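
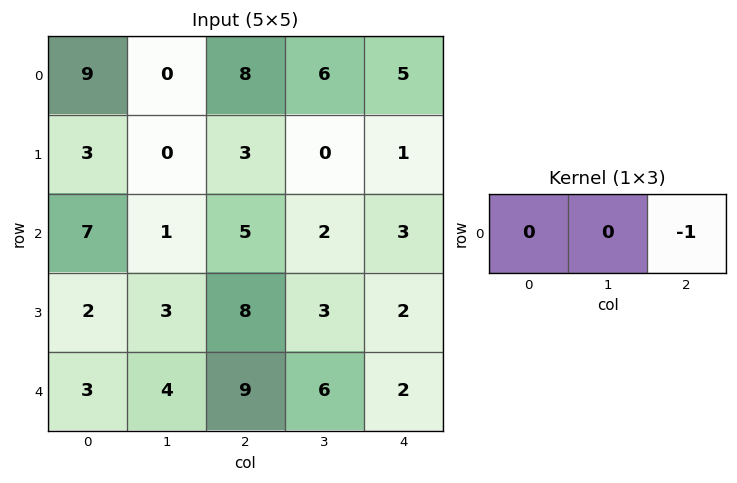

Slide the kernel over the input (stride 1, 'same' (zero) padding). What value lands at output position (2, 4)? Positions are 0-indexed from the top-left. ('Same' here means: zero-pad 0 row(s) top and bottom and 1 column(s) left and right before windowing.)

0

The receptive field on the zero-padded input at this output position is [2 3 0]. Elementwise product with the kernel and sum: 0·-1.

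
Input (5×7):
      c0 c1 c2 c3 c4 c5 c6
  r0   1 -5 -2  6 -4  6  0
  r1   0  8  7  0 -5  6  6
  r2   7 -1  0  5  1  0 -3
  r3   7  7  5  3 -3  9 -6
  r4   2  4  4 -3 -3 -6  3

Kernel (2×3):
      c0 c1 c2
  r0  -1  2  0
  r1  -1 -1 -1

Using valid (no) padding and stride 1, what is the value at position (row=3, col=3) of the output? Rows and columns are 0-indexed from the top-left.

3

The receptive field on the input at this output position is [3 -3 9 / -3 -3 -6]. Elementwise product with the kernel and sum: 3·-1 + -3·2 + -3·-1 + -3·-1 + -6·-1.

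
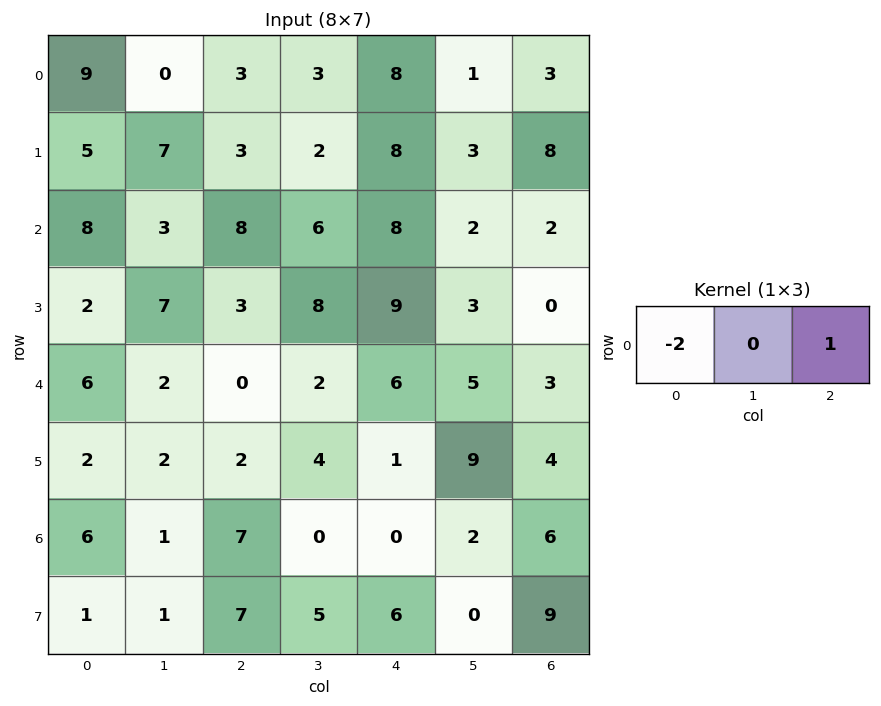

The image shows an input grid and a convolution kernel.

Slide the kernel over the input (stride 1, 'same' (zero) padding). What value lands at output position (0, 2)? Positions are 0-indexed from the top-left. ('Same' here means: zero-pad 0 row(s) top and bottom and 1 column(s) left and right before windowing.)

3

The receptive field on the zero-padded input at this output position is [0 3 3]. Elementwise product with the kernel and sum: 0·-2 + 3·1.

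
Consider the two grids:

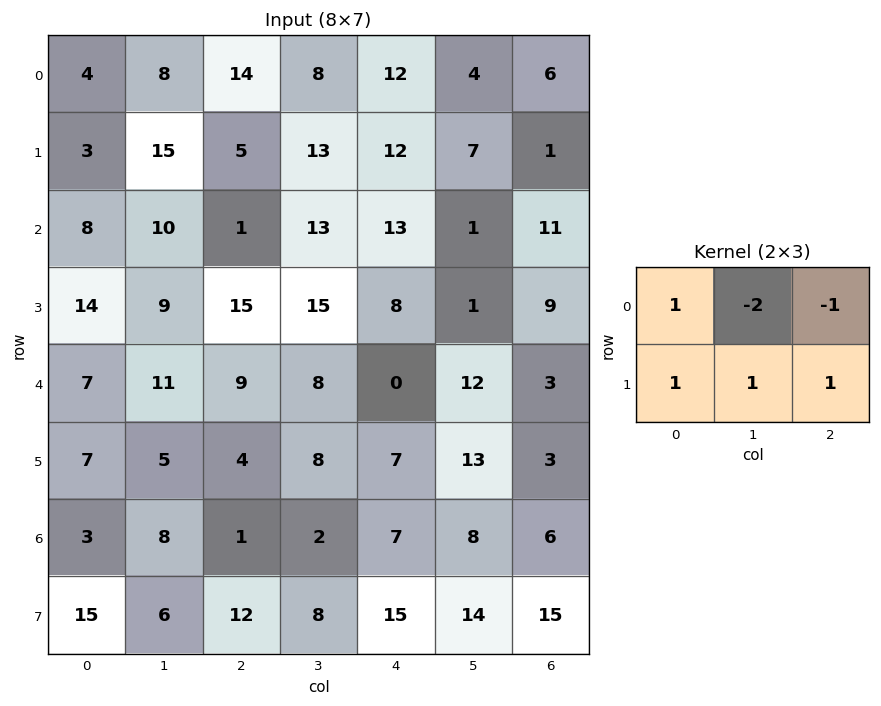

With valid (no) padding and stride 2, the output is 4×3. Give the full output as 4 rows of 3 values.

Output[0,0]: The receptive field on the input at this output position is [4 8 14 / 3 15 5]. Elementwise product with the kernel and sum: 4·1 + 8·-2 + 14·-1 + 3·1 + 15·1 + 5·1.
Output[0,1]: The receptive field on the input at this output position is [14 8 12 / 5 13 12]. Elementwise product with the kernel and sum: 14·1 + 8·-2 + 12·-1 + 5·1 + 13·1 + 12·1.

-3 16 18
25 0 18
-8 12 -4
19 25 29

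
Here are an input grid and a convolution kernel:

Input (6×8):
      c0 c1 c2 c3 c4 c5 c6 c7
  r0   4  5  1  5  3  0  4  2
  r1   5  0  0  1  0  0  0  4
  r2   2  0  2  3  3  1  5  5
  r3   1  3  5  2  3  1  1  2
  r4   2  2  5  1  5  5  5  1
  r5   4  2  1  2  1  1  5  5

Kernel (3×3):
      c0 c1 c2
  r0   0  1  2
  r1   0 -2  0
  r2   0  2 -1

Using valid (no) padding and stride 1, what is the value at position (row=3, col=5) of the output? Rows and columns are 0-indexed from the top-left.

The receptive field on the input at this output position is [1 1 2 / 5 5 1 / 1 5 5]. Elementwise product with the kernel and sum: 1·1 + 2·2 + 5·-2 + 5·2 + 5·-1.

0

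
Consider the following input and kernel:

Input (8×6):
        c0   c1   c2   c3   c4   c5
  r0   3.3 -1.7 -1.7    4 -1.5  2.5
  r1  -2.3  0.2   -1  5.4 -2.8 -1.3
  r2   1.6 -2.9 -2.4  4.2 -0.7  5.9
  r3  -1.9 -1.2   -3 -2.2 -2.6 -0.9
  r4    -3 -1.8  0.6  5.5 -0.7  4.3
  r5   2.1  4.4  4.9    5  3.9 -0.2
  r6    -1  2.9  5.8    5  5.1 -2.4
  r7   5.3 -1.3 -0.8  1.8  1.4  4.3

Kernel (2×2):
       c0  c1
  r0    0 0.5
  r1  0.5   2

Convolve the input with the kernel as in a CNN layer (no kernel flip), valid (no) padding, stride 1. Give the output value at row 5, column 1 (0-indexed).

The receptive field on the input at this output position is [4.4 4.9 / 2.9 5.8]. Elementwise product with the kernel and sum: 4.9·0.5 + 2.9·0.5 + 5.8·2.

15.5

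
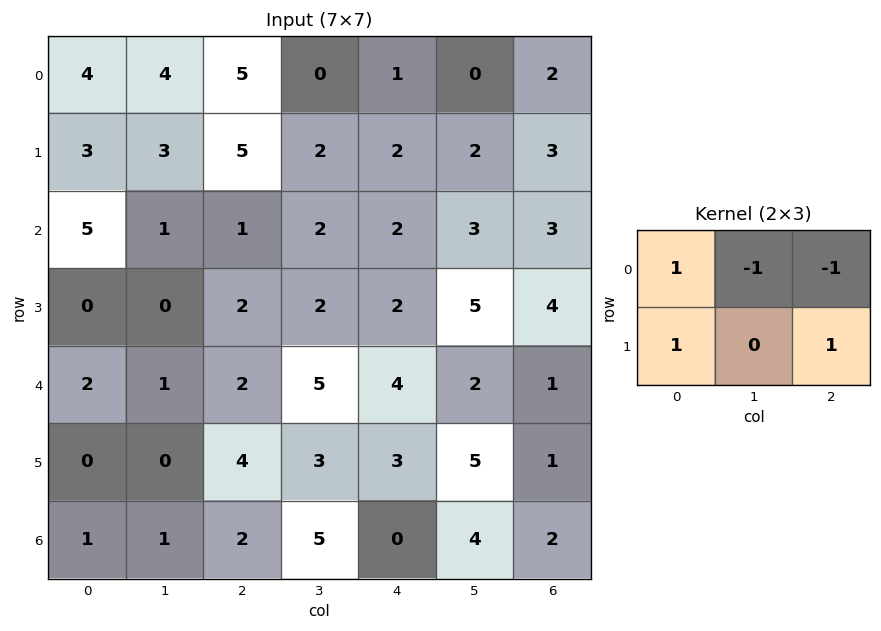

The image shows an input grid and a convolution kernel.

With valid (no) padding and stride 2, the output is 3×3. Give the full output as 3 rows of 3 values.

Output[0,0]: The receptive field on the input at this output position is [4 4 5 / 3 3 5]. Elementwise product with the kernel and sum: 4·1 + 4·-1 + 5·-1 + 3·1 + 5·1.
Output[0,1]: The receptive field on the input at this output position is [5 0 1 / 5 2 2]. Elementwise product with the kernel and sum: 5·1 + 0·-1 + 1·-1 + 5·1 + 2·1.

3 11 4
5 1 2
3 0 5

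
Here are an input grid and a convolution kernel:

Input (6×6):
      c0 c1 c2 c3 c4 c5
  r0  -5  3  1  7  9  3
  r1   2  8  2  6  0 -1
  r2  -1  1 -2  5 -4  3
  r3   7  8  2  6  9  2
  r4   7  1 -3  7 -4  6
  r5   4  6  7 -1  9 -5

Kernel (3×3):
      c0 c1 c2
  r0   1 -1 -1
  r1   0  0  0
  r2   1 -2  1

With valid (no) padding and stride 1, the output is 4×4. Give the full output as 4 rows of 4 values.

Output[0,0]: The receptive field on the input at this output position is [-5 3 1 / 2 8 2 / -1 1 -2]. Elementwise product with the kernel and sum: -5·1 + 3·-1 + 1·-1 + -1·1 + 1·-2 + -2·1.

-14 5 -31 11
-15 10 -5 -3
2 12 -24 27
-4 -9 5 -29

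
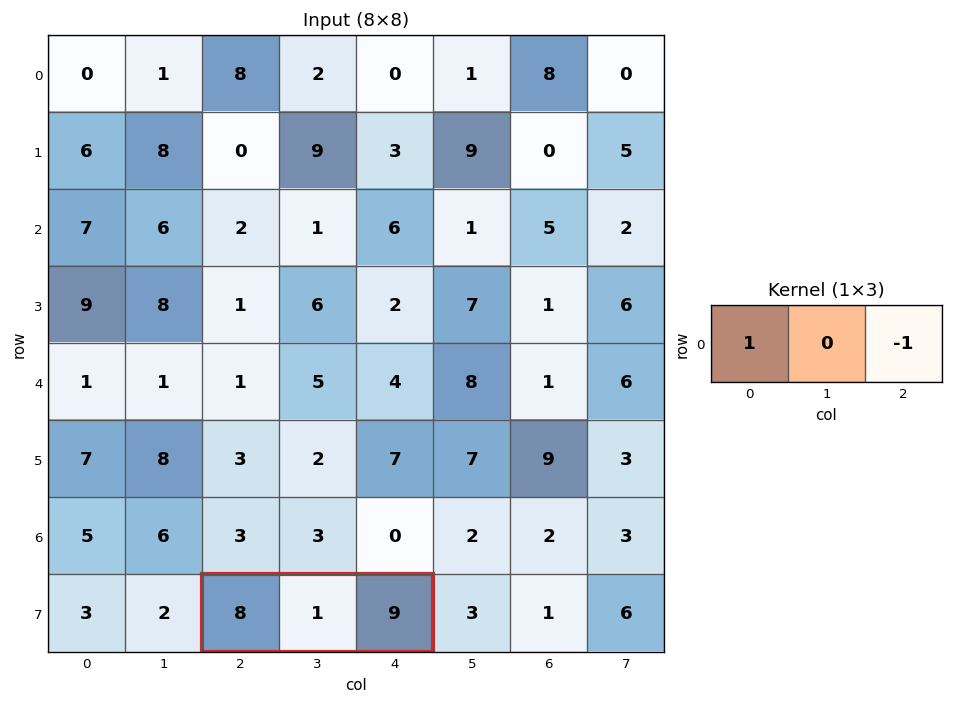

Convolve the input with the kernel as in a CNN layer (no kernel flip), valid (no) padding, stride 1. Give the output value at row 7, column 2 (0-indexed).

-1

The receptive field on the input at this output position is [8 1 9]. Elementwise product with the kernel and sum: 8·1 + 9·-1.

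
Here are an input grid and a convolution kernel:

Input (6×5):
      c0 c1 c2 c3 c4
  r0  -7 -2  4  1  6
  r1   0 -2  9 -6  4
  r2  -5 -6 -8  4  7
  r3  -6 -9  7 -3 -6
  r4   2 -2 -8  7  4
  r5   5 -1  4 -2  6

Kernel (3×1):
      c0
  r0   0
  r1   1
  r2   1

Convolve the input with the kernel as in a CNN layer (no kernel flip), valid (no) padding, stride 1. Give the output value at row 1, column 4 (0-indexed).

The receptive field on the input at this output position is [4 / 7 / -6]. Elementwise product with the kernel and sum: 7·1 + -6·1.

1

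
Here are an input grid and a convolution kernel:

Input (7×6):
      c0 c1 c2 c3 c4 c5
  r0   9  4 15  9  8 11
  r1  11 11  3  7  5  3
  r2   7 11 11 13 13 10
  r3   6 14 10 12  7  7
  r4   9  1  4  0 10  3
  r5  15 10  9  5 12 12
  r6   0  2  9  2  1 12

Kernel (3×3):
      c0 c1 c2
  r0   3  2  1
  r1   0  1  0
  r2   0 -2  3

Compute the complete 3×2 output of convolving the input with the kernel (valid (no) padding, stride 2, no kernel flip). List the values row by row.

72 91
78 114
66 26

Output[0,0]: The receptive field on the input at this output position is [9 4 15 / 11 11 3 / 7 11 11]. Elementwise product with the kernel and sum: 9·3 + 4·2 + 15·1 + 11·1 + 11·-2 + 11·3.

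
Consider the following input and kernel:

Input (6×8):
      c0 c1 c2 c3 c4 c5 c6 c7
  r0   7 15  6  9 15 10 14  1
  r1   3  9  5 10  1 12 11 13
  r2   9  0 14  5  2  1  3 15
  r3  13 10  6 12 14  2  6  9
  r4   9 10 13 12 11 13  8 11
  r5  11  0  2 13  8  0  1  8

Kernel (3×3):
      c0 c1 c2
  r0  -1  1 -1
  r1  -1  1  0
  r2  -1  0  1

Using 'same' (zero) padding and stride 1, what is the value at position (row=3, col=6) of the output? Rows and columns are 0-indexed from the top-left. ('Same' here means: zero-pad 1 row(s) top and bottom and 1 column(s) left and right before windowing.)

The receptive field on the zero-padded input at this output position is [1 3 15 / 2 6 9 / 13 8 11]. Elementwise product with the kernel and sum: 1·-1 + 3·1 + 15·-1 + 2·-1 + 6·1 + 13·-1 + 11·1.

-11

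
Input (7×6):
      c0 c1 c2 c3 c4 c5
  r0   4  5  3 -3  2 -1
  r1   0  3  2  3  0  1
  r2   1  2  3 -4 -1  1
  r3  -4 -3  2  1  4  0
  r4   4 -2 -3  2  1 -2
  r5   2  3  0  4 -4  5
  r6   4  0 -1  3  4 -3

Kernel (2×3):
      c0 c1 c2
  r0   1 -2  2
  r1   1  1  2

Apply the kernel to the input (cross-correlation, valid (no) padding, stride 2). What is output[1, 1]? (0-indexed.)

The receptive field on the input at this output position is [3 -4 -1 / 2 1 4]. Elementwise product with the kernel and sum: 3·1 + -4·-2 + -1·2 + 2·1 + 1·1 + 4·2.

20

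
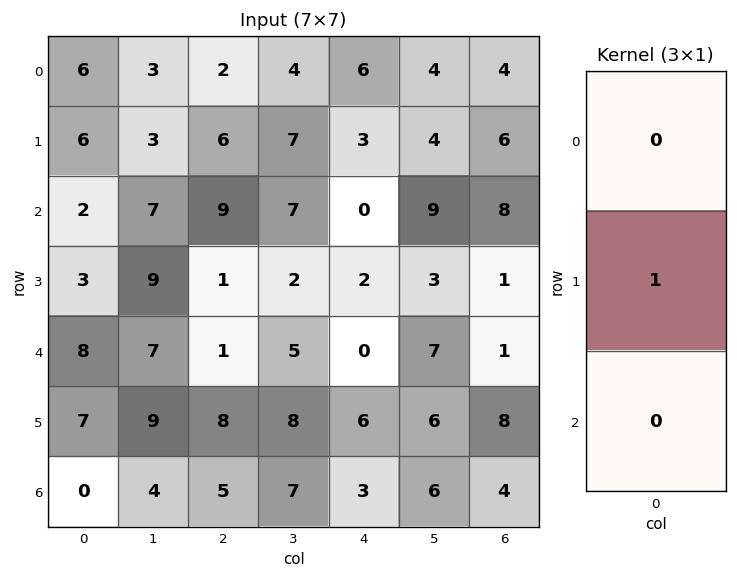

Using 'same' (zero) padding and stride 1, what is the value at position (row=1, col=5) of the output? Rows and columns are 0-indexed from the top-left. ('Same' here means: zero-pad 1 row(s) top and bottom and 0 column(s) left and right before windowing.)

The receptive field on the zero-padded input at this output position is [4 / 4 / 9]. Elementwise product with the kernel and sum: 4·1.

4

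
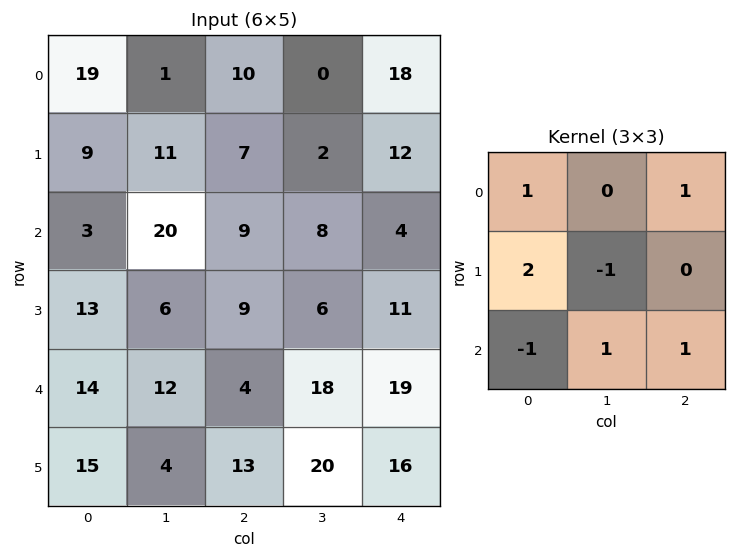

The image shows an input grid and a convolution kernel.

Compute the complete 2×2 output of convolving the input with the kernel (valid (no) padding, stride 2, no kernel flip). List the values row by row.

Output[0,0]: The receptive field on the input at this output position is [19 1 10 / 9 11 7 / 3 20 9]. Elementwise product with the kernel and sum: 19·1 + 10·1 + 9·2 + 11·-1 + 3·-1 + 20·1 + 9·1.

62 43
34 58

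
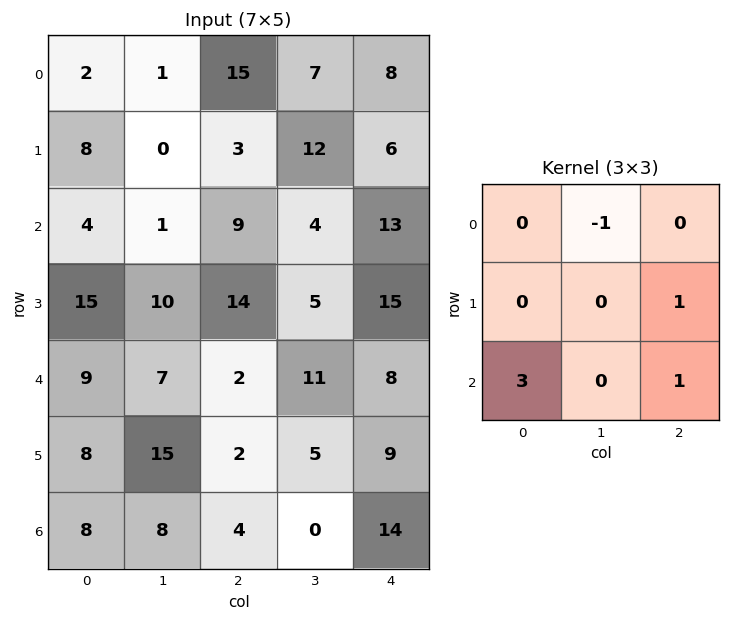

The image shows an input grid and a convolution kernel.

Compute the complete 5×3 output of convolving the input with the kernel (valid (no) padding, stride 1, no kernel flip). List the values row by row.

23 4 39
68 36 58
42 28 25
18 47 18
23 27 24

Output[0,0]: The receptive field on the input at this output position is [2 1 15 / 8 0 3 / 4 1 9]. Elementwise product with the kernel and sum: 1·-1 + 3·1 + 4·3 + 9·1.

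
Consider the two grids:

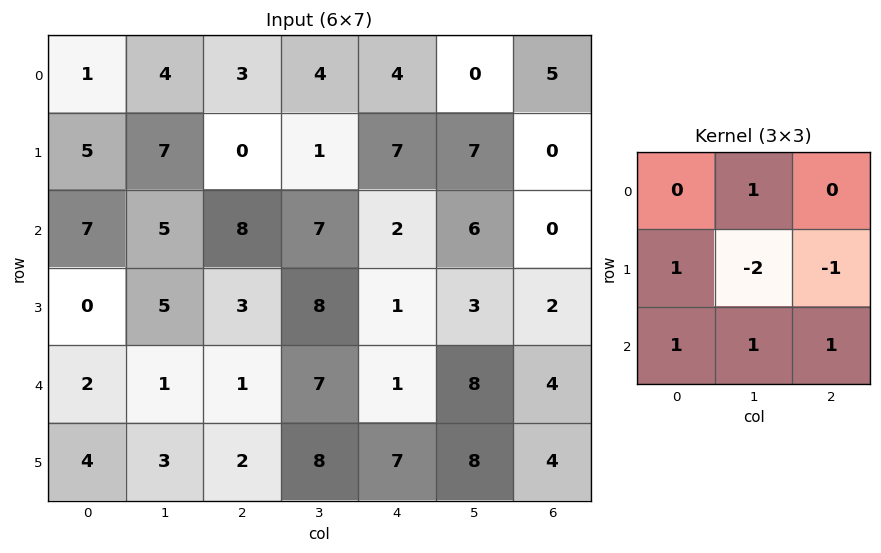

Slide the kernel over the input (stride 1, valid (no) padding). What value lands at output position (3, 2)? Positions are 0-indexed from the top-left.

The receptive field on the input at this output position is [3 8 1 / 1 7 1 / 2 8 7]. Elementwise product with the kernel and sum: 8·1 + 1·1 + 7·-2 + 1·-1 + 2·1 + 8·1 + 7·1.

11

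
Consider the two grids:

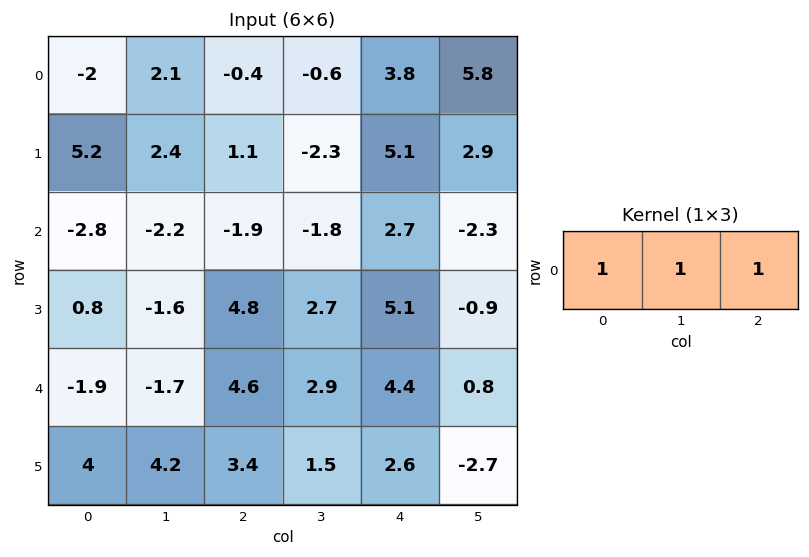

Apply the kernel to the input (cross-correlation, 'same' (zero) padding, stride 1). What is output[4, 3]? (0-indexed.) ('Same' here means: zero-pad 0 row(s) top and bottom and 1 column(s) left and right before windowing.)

11.9

The receptive field on the zero-padded input at this output position is [4.6 2.9 4.4]. Elementwise product with the kernel and sum: 4.6·1 + 2.9·1 + 4.4·1.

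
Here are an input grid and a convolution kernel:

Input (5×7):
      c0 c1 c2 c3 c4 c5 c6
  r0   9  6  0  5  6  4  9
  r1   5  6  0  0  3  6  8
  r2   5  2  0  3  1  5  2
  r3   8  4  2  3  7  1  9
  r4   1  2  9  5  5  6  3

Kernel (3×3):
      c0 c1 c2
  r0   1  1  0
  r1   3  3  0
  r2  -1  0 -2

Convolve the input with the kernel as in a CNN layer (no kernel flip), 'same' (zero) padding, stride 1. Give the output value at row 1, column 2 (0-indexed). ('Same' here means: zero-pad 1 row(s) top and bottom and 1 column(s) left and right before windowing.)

The receptive field on the zero-padded input at this output position is [6 0 5 / 6 0 0 / 2 0 3]. Elementwise product with the kernel and sum: 6·1 + 0·1 + 6·3 + 0·3 + 2·-1 + 3·-2.

16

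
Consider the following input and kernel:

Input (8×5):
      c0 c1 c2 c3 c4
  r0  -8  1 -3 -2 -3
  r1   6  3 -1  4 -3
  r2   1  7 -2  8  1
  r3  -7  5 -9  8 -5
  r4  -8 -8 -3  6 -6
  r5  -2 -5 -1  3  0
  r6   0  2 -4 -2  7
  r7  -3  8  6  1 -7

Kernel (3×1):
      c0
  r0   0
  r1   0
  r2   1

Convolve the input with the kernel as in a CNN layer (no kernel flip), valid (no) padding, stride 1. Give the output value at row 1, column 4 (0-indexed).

-5

The receptive field on the input at this output position is [-3 / 1 / -5]. Elementwise product with the kernel and sum: -5·1.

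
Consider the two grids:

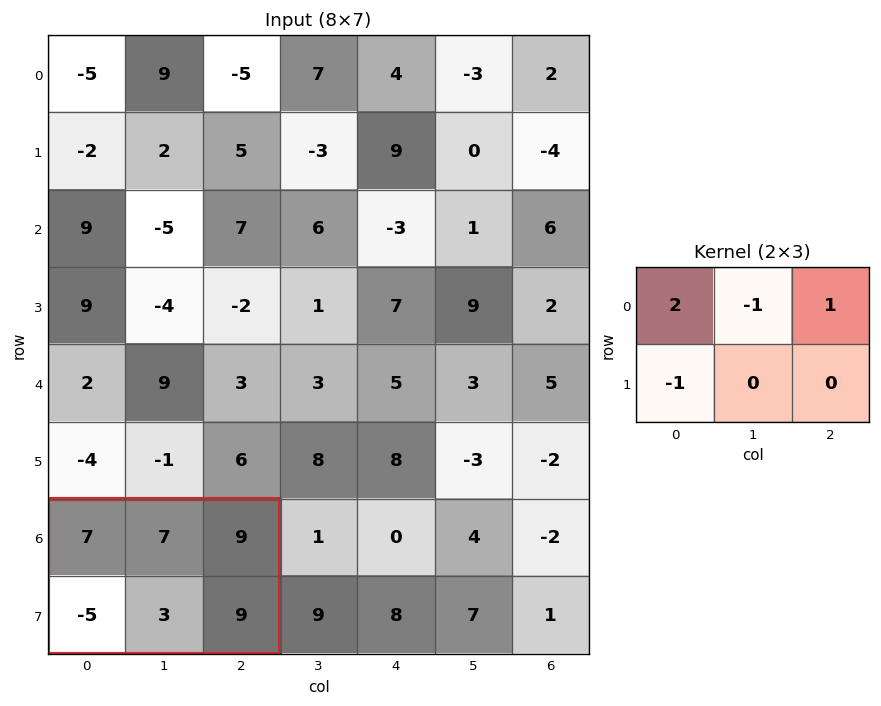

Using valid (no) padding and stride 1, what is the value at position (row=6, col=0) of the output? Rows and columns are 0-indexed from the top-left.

21

The receptive field on the input at this output position is [7 7 9 / -5 3 9]. Elementwise product with the kernel and sum: 7·2 + 7·-1 + 9·1 + -5·-1.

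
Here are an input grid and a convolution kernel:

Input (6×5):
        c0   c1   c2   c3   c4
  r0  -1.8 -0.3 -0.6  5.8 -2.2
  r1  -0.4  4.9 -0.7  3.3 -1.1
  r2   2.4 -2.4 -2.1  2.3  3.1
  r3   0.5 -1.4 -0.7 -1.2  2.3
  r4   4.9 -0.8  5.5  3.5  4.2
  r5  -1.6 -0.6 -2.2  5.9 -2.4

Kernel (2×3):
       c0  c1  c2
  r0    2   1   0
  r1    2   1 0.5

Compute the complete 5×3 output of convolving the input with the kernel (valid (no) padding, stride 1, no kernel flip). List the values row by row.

-0.15 9.55 5.95
5.45 3.35 1.55
1.65 -11 -3.35
11.35 2.15 14
4.1 3.45 14.8

Output[0,0]: The receptive field on the input at this output position is [-1.8 -0.3 -0.6 / -0.4 4.9 -0.7]. Elementwise product with the kernel and sum: -1.8·2 + -0.3·1 + -0.4·2 + 4.9·1 + -0.7·0.5.
Output[0,1]: The receptive field on the input at this output position is [-0.3 -0.6 5.8 / 4.9 -0.7 3.3]. Elementwise product with the kernel and sum: -0.3·2 + -0.6·1 + 4.9·2 + -0.7·1 + 3.3·0.5.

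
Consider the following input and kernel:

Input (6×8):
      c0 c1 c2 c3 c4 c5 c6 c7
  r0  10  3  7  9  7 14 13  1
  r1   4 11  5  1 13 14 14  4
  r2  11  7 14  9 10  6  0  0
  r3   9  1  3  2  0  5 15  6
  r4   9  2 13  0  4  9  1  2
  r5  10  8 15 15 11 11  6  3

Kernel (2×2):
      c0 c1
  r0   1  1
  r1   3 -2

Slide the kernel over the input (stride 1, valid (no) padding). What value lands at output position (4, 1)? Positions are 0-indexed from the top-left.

9

The receptive field on the input at this output position is [2 13 / 8 15]. Elementwise product with the kernel and sum: 2·1 + 13·1 + 8·3 + 15·-2.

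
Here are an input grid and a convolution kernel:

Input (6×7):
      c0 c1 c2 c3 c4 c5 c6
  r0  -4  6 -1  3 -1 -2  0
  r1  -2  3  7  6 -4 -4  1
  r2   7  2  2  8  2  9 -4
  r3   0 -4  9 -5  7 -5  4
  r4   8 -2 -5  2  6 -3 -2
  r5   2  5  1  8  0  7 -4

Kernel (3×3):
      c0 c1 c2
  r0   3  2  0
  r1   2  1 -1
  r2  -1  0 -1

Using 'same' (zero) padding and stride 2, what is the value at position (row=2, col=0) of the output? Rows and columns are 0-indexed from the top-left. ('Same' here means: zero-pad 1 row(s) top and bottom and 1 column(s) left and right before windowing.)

5

The receptive field on the zero-padded input at this output position is [0 0 -4 / 0 8 -2 / 0 2 5]. Elementwise product with the kernel and sum: 0·3 + 0·2 + 0·2 + 8·1 + -2·-1 + 0·-1 + 5·-1.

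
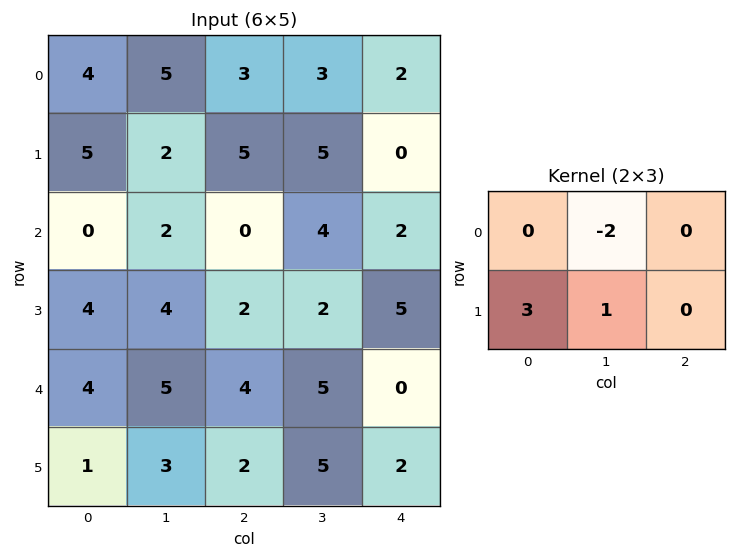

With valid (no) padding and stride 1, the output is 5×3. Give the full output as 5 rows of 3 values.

Output[0,0]: The receptive field on the input at this output position is [4 5 3 / 5 2 5]. Elementwise product with the kernel and sum: 5·-2 + 5·3 + 2·1.
Output[0,1]: The receptive field on the input at this output position is [5 3 3 / 2 5 5]. Elementwise product with the kernel and sum: 3·-2 + 2·3 + 5·1.

7 5 14
-2 -4 -6
12 14 0
9 15 13
-4 3 1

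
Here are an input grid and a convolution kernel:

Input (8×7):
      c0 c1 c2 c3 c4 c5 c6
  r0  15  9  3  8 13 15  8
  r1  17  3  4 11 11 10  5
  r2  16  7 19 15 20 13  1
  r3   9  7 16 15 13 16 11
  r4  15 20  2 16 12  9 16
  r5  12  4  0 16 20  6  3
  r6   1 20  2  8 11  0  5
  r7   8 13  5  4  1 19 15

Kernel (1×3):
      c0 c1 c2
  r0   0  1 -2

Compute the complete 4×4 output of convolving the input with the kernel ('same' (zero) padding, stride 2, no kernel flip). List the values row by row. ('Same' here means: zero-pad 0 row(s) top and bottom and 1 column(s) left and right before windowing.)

Output[0,0]: The receptive field on the zero-padded input at this output position is [0 15 9]. Elementwise product with the kernel and sum: 15·1 + 9·-2.

-3 -13 -17 8
2 -11 -6 1
-25 -30 -6 16
-39 -14 11 5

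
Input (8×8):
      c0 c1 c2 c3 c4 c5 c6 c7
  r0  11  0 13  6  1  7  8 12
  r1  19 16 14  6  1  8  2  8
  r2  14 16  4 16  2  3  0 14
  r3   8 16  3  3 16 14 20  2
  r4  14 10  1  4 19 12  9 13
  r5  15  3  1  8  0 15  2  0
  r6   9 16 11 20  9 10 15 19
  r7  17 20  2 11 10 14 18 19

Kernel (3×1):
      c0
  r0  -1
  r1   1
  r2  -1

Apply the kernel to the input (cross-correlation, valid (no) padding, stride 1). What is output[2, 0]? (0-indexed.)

The receptive field on the input at this output position is [14 / 8 / 14]. Elementwise product with the kernel and sum: 14·-1 + 8·1 + 14·-1.

-20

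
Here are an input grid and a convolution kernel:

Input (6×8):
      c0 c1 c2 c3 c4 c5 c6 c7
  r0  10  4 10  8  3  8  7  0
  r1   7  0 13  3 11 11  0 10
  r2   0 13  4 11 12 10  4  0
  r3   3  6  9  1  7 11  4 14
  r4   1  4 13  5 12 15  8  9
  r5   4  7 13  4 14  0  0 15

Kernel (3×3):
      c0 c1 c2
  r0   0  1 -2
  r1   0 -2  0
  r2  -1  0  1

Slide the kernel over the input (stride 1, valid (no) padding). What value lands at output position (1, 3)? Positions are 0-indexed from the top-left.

The receptive field on the input at this output position is [3 11 11 / 11 12 10 / 1 7 11]. Elementwise product with the kernel and sum: 11·1 + 11·-2 + 12·-2 + 1·-1 + 11·1.

-25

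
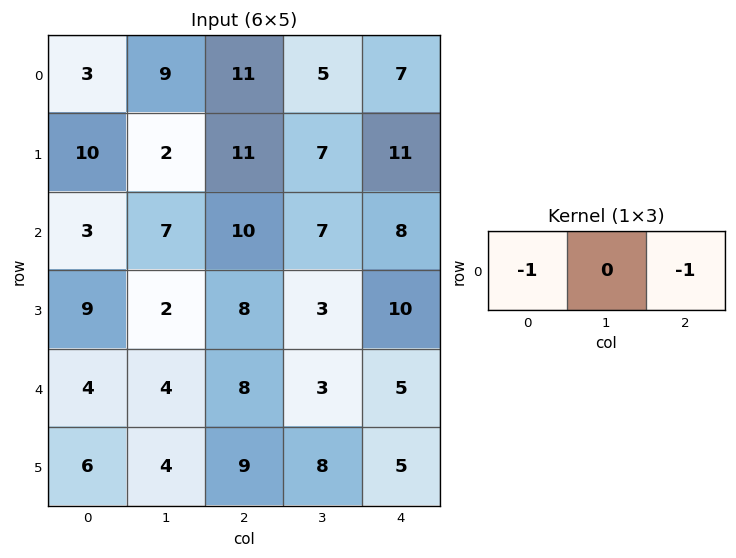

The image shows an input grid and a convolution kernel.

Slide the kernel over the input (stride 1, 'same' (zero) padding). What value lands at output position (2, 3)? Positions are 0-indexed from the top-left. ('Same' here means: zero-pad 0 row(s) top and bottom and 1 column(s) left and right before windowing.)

The receptive field on the zero-padded input at this output position is [10 7 8]. Elementwise product with the kernel and sum: 10·-1 + 8·-1.

-18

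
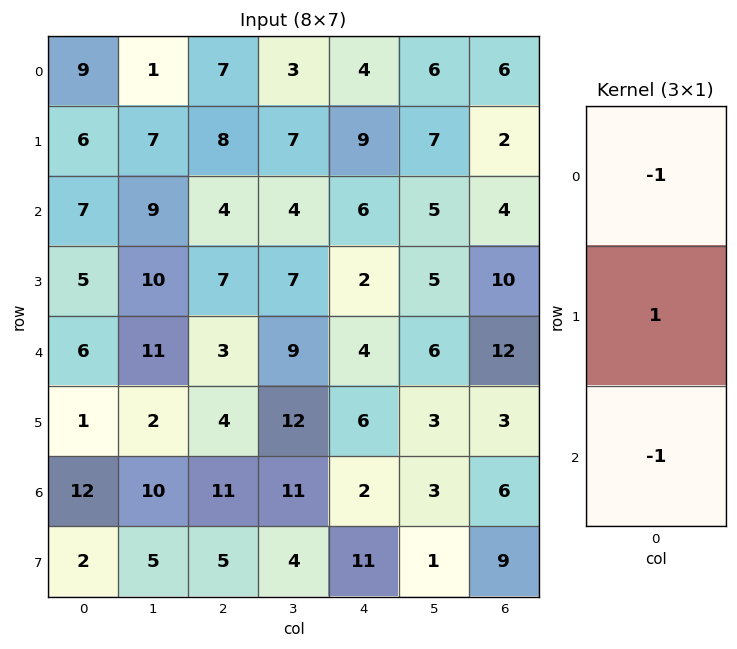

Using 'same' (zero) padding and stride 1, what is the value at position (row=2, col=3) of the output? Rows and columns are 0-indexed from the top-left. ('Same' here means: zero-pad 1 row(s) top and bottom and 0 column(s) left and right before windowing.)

-10

The receptive field on the zero-padded input at this output position is [7 / 4 / 7]. Elementwise product with the kernel and sum: 7·-1 + 4·1 + 7·-1.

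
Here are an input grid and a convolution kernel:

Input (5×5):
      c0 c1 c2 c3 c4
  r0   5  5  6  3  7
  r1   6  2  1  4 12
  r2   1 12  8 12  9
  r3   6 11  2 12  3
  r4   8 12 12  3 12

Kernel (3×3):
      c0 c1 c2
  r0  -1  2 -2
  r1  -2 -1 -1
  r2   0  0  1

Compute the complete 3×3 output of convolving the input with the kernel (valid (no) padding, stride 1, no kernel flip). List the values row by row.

Output[0,0]: The receptive field on the input at this output position is [5 5 6 / 6 2 1 / 1 12 8]. Elementwise product with the kernel and sum: 5·-1 + 5·2 + 6·-2 + 6·-2 + 2·-1 + 1·-1 + 8·1.
Output[0,1]: The receptive field on the input at this output position is [5 6 3 / 2 1 4 / 12 8 12]. Elementwise product with the kernel and sum: 5·-1 + 6·2 + 3·-2 + 2·-2 + 1·-1 + 4·-1 + 12·1.

-14 4 -23
-24 -40 -51
-6 -53 -9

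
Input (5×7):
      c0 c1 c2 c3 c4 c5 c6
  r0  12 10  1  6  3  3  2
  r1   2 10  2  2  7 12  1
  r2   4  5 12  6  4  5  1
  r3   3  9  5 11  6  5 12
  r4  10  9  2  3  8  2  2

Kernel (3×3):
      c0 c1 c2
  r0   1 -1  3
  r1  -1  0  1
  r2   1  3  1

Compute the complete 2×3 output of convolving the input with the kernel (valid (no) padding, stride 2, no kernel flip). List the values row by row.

36 43 20
76 38 24

Output[0,0]: The receptive field on the input at this output position is [12 10 1 / 2 10 2 / 4 5 12]. Elementwise product with the kernel and sum: 12·1 + 10·-1 + 1·3 + 2·-1 + 2·1 + 4·1 + 5·3 + 12·1.
Output[0,1]: The receptive field on the input at this output position is [1 6 3 / 2 2 7 / 12 6 4]. Elementwise product with the kernel and sum: 1·1 + 6·-1 + 3·3 + 2·-1 + 7·1 + 12·1 + 6·3 + 4·1.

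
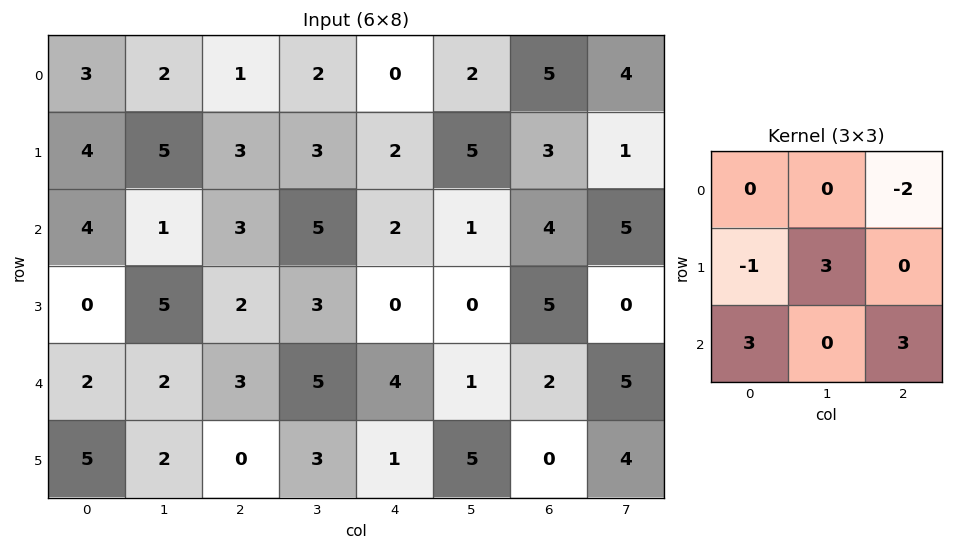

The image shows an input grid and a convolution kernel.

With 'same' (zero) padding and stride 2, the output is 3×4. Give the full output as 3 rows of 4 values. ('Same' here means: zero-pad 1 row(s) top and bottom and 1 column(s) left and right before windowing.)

24 25 22 31
17 26 0 9
2 16 31 32

Output[0,0]: The receptive field on the zero-padded input at this output position is [0 0 0 / 0 3 2 / 0 4 5]. Elementwise product with the kernel and sum: 0·-2 + 0·-1 + 3·3 + 0·3 + 5·3.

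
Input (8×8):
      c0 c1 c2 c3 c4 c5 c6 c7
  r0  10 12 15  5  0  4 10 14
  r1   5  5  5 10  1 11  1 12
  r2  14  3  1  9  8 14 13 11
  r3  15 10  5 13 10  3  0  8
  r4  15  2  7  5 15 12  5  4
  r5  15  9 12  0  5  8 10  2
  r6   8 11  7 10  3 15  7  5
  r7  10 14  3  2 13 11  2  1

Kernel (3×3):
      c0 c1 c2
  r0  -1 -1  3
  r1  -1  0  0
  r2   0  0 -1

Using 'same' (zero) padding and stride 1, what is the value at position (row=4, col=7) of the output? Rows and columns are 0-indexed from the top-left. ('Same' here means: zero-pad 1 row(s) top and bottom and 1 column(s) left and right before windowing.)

-13

The receptive field on the zero-padded input at this output position is [0 8 0 / 5 4 0 / 10 2 0]. Elementwise product with the kernel and sum: 0·-1 + 8·-1 + 0·3 + 5·-1 + 0·-1.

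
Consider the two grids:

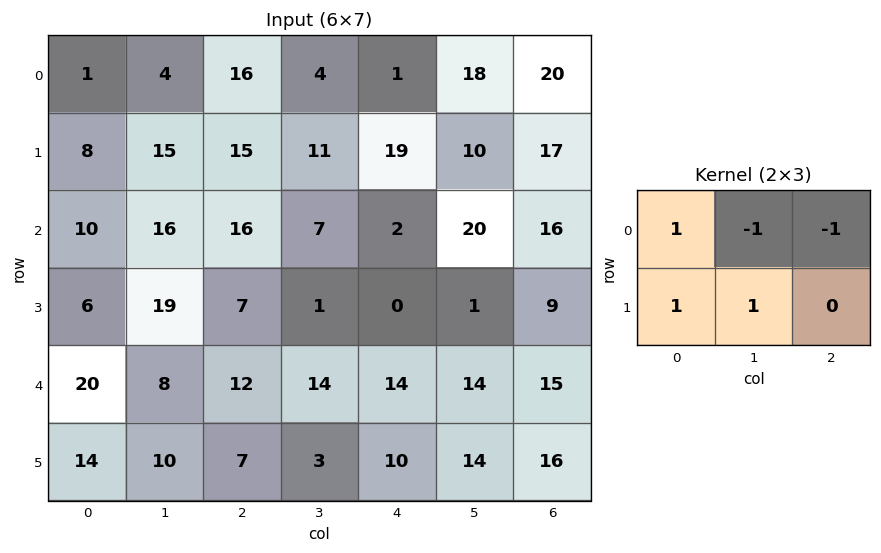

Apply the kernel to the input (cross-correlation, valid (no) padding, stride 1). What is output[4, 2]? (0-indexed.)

The receptive field on the input at this output position is [12 14 14 / 7 3 10]. Elementwise product with the kernel and sum: 12·1 + 14·-1 + 14·-1 + 7·1 + 3·1.

-6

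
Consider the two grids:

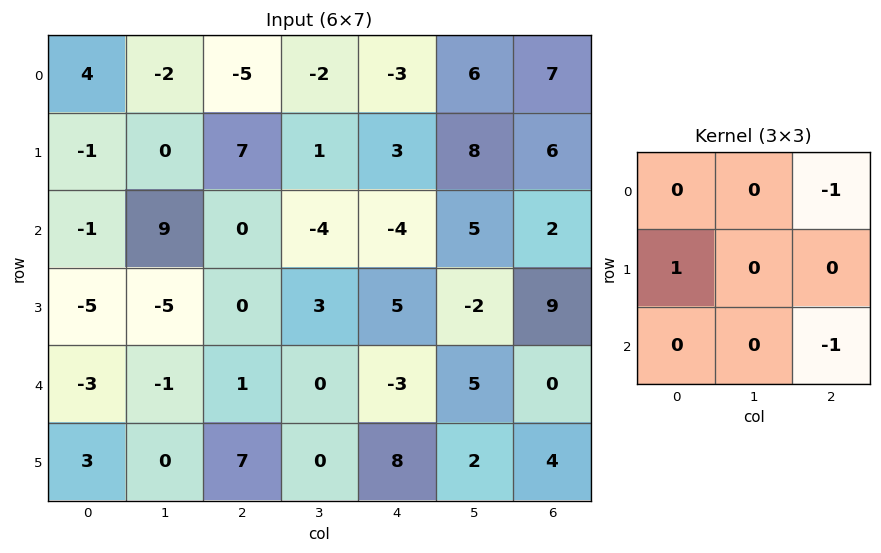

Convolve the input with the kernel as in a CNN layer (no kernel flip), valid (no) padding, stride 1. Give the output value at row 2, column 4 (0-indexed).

The receptive field on the input at this output position is [-4 5 2 / 5 -2 9 / -3 5 0]. Elementwise product with the kernel and sum: 2·-1 + 5·1 + 0·-1.

3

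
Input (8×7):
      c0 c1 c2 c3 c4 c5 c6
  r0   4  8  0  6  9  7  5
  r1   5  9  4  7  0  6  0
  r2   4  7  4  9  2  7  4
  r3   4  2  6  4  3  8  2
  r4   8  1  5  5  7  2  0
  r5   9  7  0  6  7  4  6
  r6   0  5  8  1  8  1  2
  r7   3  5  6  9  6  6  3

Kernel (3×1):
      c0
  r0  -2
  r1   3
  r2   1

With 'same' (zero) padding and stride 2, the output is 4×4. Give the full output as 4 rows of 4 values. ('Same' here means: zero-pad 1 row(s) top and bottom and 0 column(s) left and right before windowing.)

Output[0,0]: The receptive field on the zero-padded input at this output position is [0 / 4 / 5]. Elementwise product with the kernel and sum: 0·-2 + 4·3 + 5·1.

17 4 27 15
6 10 9 14
25 3 22 2
-15 30 16 -3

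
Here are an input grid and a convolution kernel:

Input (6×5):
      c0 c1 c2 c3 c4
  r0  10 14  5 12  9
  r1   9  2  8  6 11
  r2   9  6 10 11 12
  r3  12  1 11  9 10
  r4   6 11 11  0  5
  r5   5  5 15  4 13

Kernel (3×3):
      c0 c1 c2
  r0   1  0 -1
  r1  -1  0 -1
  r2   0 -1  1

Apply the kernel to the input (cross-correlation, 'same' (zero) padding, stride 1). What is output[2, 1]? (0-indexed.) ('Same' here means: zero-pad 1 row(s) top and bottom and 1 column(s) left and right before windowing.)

The receptive field on the zero-padded input at this output position is [9 2 8 / 9 6 10 / 12 1 11]. Elementwise product with the kernel and sum: 9·1 + 8·-1 + 9·-1 + 10·-1 + 1·-1 + 11·1.

-8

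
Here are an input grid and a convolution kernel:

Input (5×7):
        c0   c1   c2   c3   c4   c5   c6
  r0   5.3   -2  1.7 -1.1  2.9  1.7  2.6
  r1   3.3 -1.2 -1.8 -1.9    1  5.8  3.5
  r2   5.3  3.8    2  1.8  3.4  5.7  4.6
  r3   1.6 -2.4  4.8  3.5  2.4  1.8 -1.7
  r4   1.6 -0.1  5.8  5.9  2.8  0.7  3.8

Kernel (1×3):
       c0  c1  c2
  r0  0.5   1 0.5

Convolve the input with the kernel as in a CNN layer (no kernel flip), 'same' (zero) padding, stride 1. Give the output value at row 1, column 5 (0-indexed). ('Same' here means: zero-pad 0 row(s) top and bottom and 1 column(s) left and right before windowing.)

8.05

The receptive field on the zero-padded input at this output position is [1 5.8 3.5]. Elementwise product with the kernel and sum: 1·0.5 + 5.8·1 + 3.5·0.5.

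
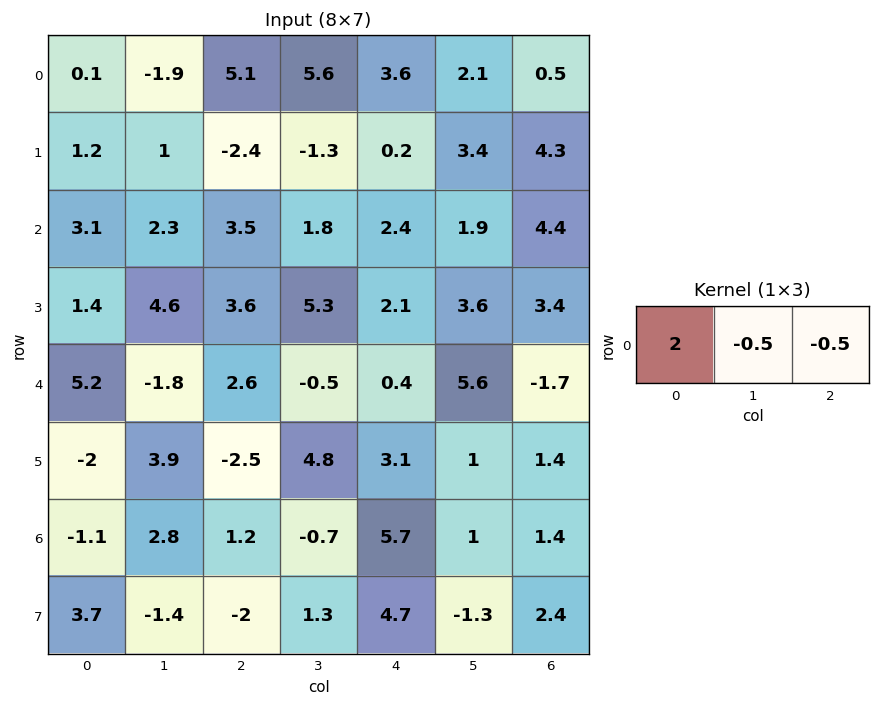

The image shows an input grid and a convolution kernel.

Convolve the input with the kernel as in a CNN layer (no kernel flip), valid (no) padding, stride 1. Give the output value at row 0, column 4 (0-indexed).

5.9

The receptive field on the input at this output position is [3.6 2.1 0.5]. Elementwise product with the kernel and sum: 3.6·2 + 2.1·-0.5 + 0.5·-0.5.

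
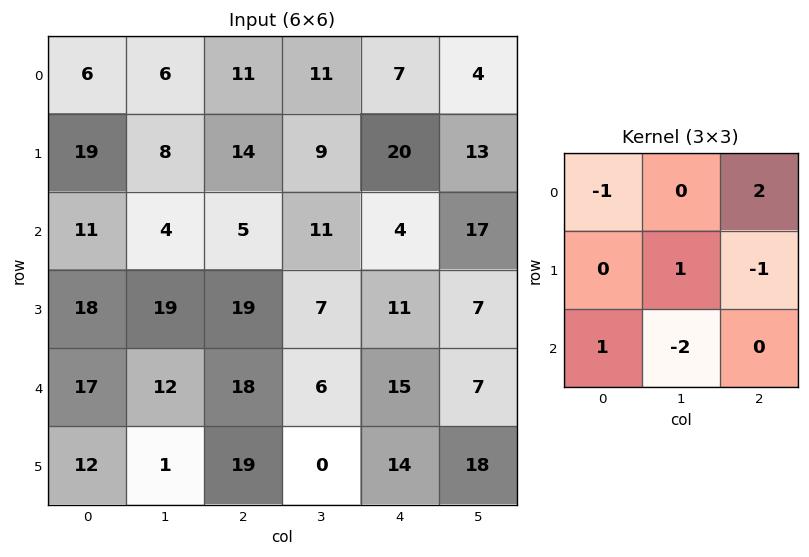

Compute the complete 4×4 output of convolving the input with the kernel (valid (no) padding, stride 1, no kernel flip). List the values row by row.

13 15 -25 7
-12 -15 38 -11
-8 6 5 3
24 -30 13 -13

Output[0,0]: The receptive field on the input at this output position is [6 6 11 / 19 8 14 / 11 4 5]. Elementwise product with the kernel and sum: 6·-1 + 11·2 + 8·1 + 14·-1 + 11·1 + 4·-2.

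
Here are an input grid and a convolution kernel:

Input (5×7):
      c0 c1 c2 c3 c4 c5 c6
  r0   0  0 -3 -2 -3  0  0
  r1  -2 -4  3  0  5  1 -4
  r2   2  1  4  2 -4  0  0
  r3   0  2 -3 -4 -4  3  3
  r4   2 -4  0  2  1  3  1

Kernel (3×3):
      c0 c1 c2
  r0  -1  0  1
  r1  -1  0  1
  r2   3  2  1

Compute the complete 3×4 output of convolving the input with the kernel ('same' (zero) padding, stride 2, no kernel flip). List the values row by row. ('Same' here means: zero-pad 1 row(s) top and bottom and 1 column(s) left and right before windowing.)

Output[0,0]: The receptive field on the zero-padded input at this output position is [0 0 0 / 0 0 0 / 0 -2 -4]. Elementwise product with the kernel and sum: 0·-1 + 0·1 + 0·-1 + 0·1 + 0·3 + -2·2 + -4·1.
Output[0,1]: The receptive field on the zero-padded input at this output position is [0 0 0 / 0 -3 -2 / -4 3 0]. Elementwise product with the kernel and sum: 0·-1 + 0·1 + 0·-1 + -2·1 + -4·3 + 3·2 + 0·1.

-8 -8 13 -5
-1 1 -18 14
-2 0 8 -6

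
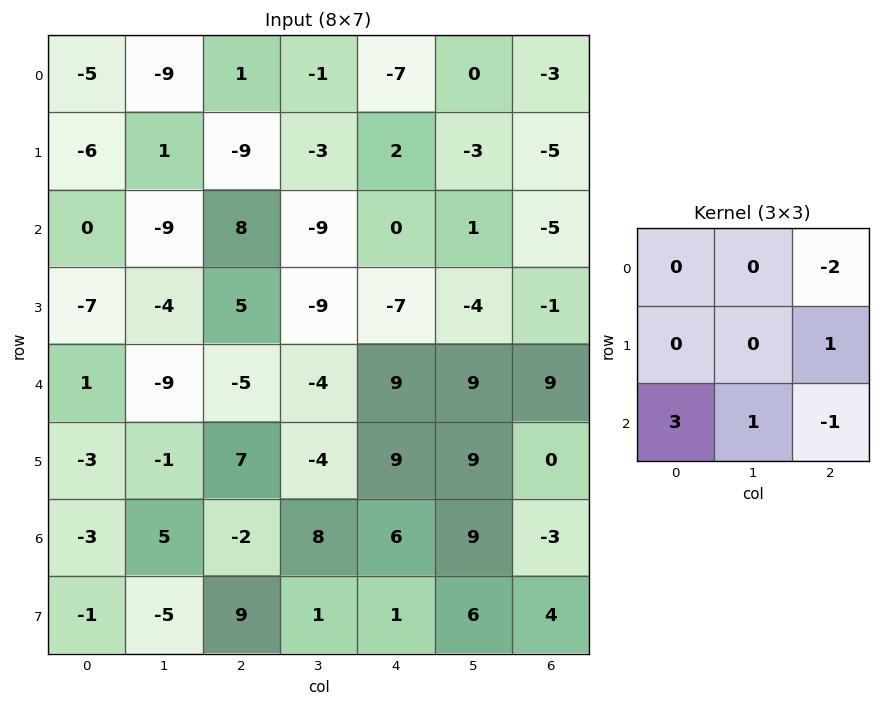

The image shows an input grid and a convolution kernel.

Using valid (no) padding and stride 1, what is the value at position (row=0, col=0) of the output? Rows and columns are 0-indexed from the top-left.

-28

The receptive field on the input at this output position is [-5 -9 1 / -6 1 -9 / 0 -9 8]. Elementwise product with the kernel and sum: 1·-2 + -9·1 + 0·3 + -9·1 + 8·-1.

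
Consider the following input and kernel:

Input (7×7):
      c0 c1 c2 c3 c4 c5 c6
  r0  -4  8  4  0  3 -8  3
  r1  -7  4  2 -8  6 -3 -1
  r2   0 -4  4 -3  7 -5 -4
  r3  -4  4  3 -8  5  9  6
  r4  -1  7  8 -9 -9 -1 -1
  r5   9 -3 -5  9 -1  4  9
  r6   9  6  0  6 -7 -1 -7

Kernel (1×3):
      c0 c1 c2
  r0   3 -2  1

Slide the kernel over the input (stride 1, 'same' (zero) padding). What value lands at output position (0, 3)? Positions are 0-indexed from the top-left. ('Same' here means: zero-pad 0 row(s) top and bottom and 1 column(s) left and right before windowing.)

15

The receptive field on the zero-padded input at this output position is [4 0 3]. Elementwise product with the kernel and sum: 4·3 + 0·-2 + 3·1.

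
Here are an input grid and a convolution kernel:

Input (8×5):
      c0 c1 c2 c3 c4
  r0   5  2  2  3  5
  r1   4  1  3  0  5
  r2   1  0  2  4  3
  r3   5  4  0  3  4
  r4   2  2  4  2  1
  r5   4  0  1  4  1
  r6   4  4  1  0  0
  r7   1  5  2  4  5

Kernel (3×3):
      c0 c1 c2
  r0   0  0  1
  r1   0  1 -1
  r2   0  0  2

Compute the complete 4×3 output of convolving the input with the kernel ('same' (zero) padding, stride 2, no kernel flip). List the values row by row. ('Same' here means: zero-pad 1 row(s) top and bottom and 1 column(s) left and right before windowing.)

Output[0,0]: The receptive field on the zero-padded input at this output position is [0 0 0 / 0 5 2 / 0 4 1]. Elementwise product with the kernel and sum: 0·1 + 5·1 + 2·-1 + 1·2.
Output[0,1]: The receptive field on the zero-padded input at this output position is [0 0 0 / 2 2 3 / 1 3 0]. Elementwise product with the kernel and sum: 0·1 + 2·1 + 3·-1 + 0·2.

5 -1 5
10 4 3
4 13 1
10 13 0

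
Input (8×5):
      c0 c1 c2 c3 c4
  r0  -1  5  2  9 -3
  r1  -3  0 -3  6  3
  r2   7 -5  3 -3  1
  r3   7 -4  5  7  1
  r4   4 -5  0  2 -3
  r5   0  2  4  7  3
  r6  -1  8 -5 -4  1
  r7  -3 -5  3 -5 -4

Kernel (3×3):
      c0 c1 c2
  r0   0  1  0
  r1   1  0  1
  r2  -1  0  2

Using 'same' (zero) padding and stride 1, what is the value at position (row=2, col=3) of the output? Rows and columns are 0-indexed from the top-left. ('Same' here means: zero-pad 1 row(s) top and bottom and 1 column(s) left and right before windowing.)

7

The receptive field on the zero-padded input at this output position is [-3 6 3 / 3 -3 1 / 5 7 1]. Elementwise product with the kernel and sum: 6·1 + 3·1 + 1·1 + 5·-1 + 1·2.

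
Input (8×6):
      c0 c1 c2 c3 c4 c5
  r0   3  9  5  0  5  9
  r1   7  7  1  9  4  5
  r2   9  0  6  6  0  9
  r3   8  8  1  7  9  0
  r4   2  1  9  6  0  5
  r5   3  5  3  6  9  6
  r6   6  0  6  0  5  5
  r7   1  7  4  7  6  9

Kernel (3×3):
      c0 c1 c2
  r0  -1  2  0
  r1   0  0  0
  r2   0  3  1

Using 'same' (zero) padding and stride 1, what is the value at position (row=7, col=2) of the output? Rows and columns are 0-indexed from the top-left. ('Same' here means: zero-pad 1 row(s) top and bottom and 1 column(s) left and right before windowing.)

The receptive field on the zero-padded input at this output position is [0 6 0 / 7 4 7 / 0 0 0]. Elementwise product with the kernel and sum: 0·-1 + 6·2 + 0·3 + 0·1.

12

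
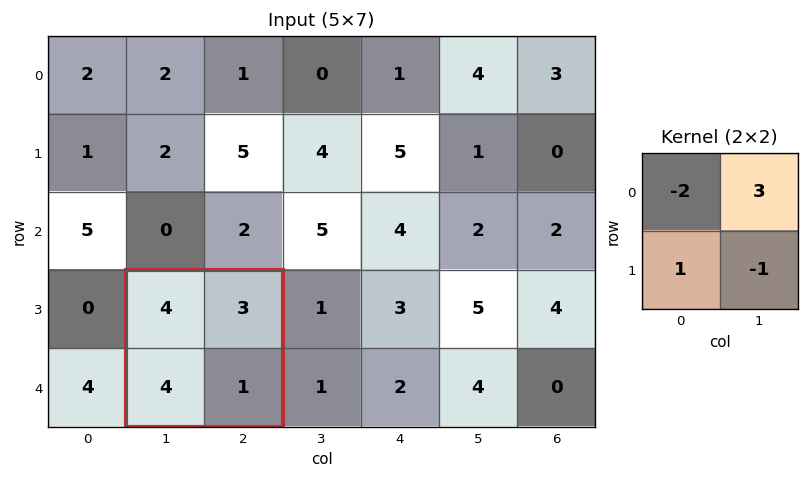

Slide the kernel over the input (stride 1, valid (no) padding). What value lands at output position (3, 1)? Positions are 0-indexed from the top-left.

4

The receptive field on the input at this output position is [4 3 / 4 1]. Elementwise product with the kernel and sum: 4·-2 + 3·3 + 4·1 + 1·-1.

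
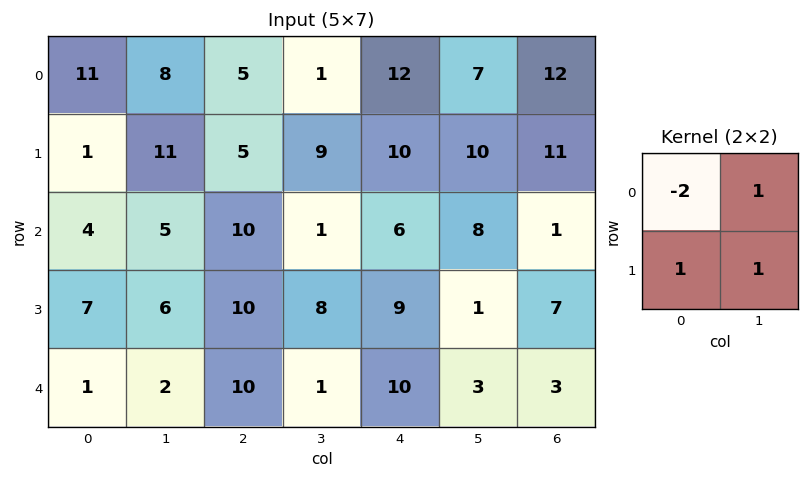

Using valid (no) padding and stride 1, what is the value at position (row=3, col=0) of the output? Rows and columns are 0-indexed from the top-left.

The receptive field on the input at this output position is [7 6 / 1 2]. Elementwise product with the kernel and sum: 7·-2 + 6·1 + 1·1 + 2·1.

-5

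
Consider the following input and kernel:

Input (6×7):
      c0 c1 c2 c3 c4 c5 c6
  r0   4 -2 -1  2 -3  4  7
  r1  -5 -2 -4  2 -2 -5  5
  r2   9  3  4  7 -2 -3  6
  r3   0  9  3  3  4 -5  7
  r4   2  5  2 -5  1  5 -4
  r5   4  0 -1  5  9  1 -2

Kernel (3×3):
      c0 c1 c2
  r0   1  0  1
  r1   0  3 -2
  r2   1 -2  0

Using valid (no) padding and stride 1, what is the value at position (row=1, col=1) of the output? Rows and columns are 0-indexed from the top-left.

1

The receptive field on the input at this output position is [-2 -4 2 / 3 4 7 / 9 3 3]. Elementwise product with the kernel and sum: -2·1 + 2·1 + 4·3 + 7·-2 + 9·1 + 3·-2.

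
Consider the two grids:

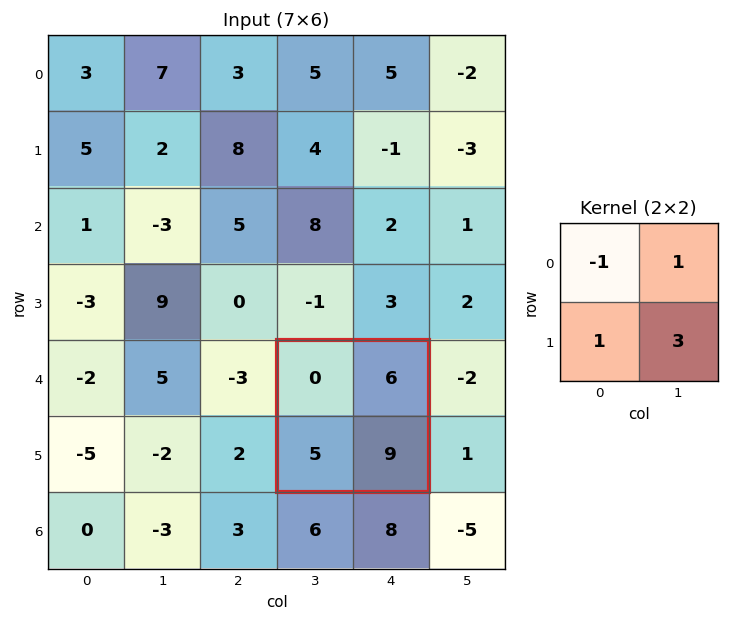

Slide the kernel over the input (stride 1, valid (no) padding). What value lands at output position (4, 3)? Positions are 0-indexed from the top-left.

38

The receptive field on the input at this output position is [0 6 / 5 9]. Elementwise product with the kernel and sum: 0·-1 + 6·1 + 5·1 + 9·3.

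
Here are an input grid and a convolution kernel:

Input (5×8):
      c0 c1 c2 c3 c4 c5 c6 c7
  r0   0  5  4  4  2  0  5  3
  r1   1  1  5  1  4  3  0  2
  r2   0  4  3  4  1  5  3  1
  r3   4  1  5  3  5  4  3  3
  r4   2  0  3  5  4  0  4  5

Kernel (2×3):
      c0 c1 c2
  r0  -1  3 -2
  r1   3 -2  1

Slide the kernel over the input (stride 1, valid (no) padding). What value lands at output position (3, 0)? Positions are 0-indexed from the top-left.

The receptive field on the input at this output position is [4 1 5 / 2 0 3]. Elementwise product with the kernel and sum: 4·-1 + 1·3 + 5·-2 + 2·3 + 0·-2 + 3·1.

-2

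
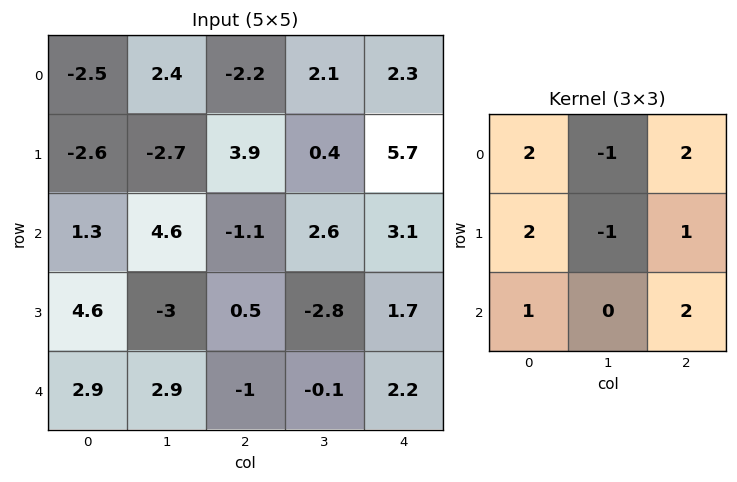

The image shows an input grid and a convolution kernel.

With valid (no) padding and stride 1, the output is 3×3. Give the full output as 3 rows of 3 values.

-11.3 12.1 16.3
7.8 -4.2 21
9.4 8.9 10.3

Output[0,0]: The receptive field on the input at this output position is [-2.5 2.4 -2.2 / -2.6 -2.7 3.9 / 1.3 4.6 -1.1]. Elementwise product with the kernel and sum: -2.5·2 + 2.4·-1 + -2.2·2 + -2.6·2 + -2.7·-1 + 3.9·1 + 1.3·1 + -1.1·2.
Output[0,1]: The receptive field on the input at this output position is [2.4 -2.2 2.1 / -2.7 3.9 0.4 / 4.6 -1.1 2.6]. Elementwise product with the kernel and sum: 2.4·2 + -2.2·-1 + 2.1·2 + -2.7·2 + 3.9·-1 + 0.4·1 + 4.6·1 + 2.6·2.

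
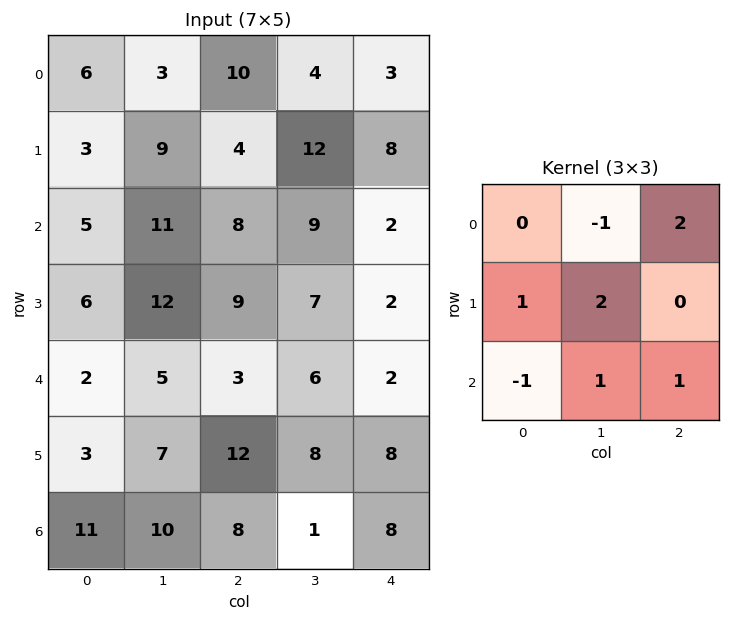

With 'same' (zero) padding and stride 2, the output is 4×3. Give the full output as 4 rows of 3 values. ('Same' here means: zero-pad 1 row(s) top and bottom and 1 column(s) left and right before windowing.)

24 30 6
43 51 0
32 29 8
33 30 9

Output[0,0]: The receptive field on the zero-padded input at this output position is [0 0 0 / 0 6 3 / 0 3 9]. Elementwise product with the kernel and sum: 0·-1 + 0·2 + 0·1 + 6·2 + 0·-1 + 3·1 + 9·1.
Output[0,1]: The receptive field on the zero-padded input at this output position is [0 0 0 / 3 10 4 / 9 4 12]. Elementwise product with the kernel and sum: 0·-1 + 0·2 + 3·1 + 10·2 + 9·-1 + 4·1 + 12·1.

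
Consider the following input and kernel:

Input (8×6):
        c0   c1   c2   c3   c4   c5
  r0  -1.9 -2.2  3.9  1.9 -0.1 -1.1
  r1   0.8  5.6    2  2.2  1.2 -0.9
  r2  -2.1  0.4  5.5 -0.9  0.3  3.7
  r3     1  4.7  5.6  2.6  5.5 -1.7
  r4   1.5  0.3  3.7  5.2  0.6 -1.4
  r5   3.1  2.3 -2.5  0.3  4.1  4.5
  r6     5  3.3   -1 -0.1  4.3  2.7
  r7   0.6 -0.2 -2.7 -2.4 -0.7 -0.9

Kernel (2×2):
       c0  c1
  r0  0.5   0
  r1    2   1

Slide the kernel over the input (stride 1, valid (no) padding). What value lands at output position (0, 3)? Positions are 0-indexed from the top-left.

6.55

The receptive field on the input at this output position is [1.9 -0.1 / 2.2 1.2]. Elementwise product with the kernel and sum: 1.9·0.5 + 2.2·2 + 1.2·1.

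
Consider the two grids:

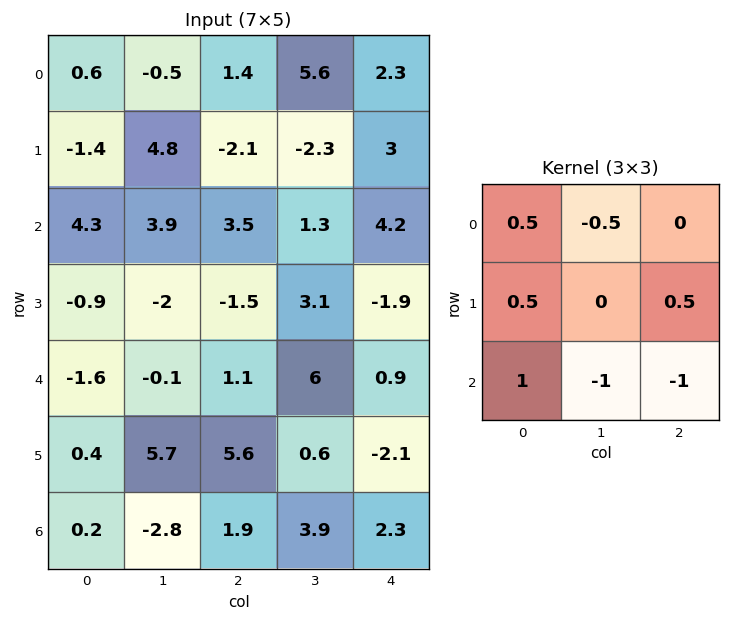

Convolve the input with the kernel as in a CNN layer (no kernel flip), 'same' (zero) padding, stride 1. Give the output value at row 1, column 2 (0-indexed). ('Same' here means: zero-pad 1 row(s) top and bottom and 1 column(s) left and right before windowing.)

-0.6

The receptive field on the zero-padded input at this output position is [-0.5 1.4 5.6 / 4.8 -2.1 -2.3 / 3.9 3.5 1.3]. Elementwise product with the kernel and sum: -0.5·0.5 + 1.4·-0.5 + 4.8·0.5 + -2.3·0.5 + 3.9·1 + 3.5·-1 + 1.3·-1.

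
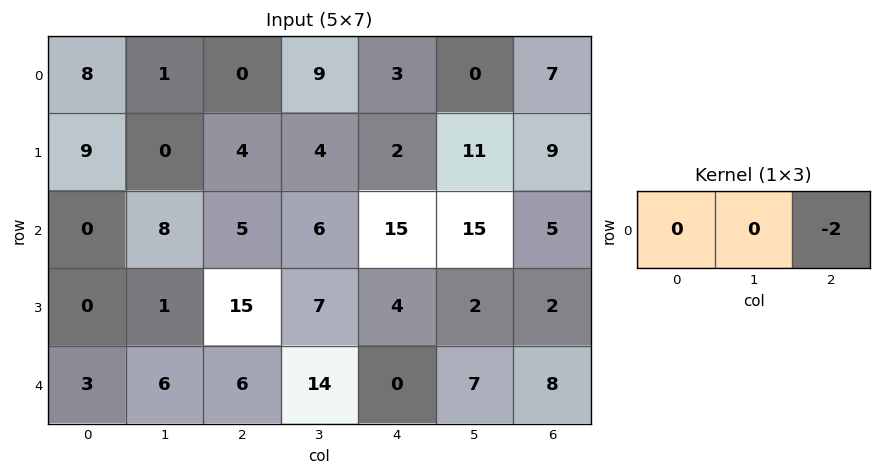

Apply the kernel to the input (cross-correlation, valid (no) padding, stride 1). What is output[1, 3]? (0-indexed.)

The receptive field on the input at this output position is [4 2 11]. Elementwise product with the kernel and sum: 11·-2.

-22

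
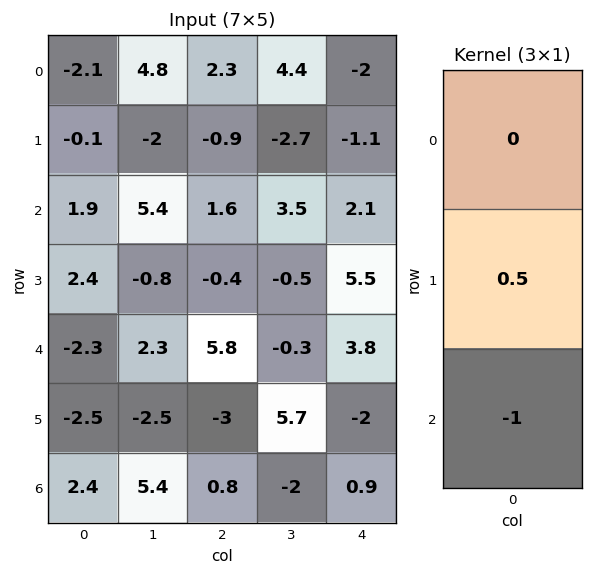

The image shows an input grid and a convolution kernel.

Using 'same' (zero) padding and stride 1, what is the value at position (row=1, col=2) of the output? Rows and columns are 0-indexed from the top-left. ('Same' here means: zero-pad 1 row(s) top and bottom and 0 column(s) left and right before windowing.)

-2.05

The receptive field on the zero-padded input at this output position is [2.3 / -0.9 / 1.6]. Elementwise product with the kernel and sum: -0.9·0.5 + 1.6·-1.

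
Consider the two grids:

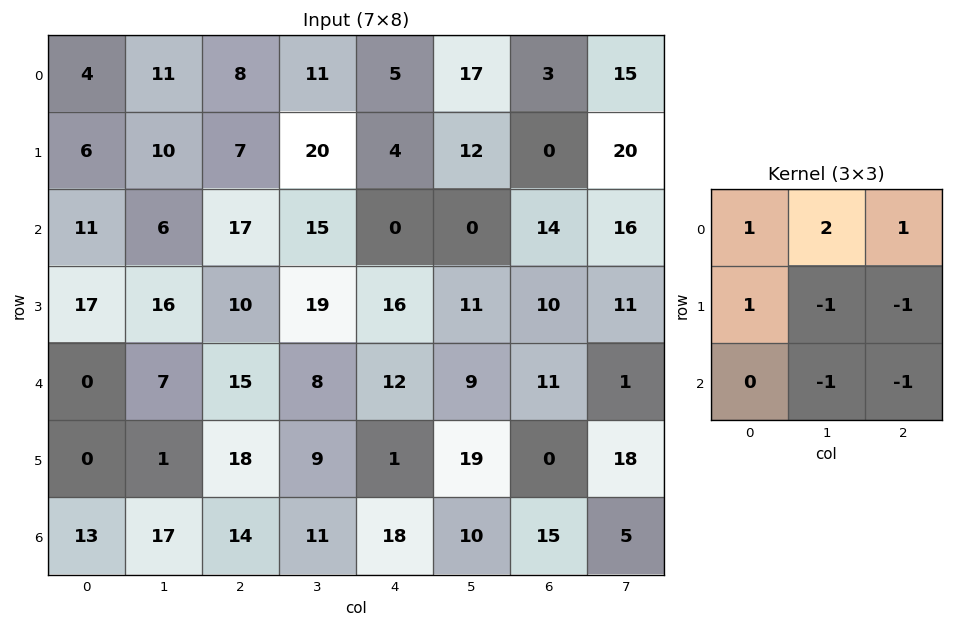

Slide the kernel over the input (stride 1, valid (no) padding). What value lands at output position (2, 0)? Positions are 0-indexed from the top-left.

9

The receptive field on the input at this output position is [11 6 17 / 17 16 10 / 0 7 15]. Elementwise product with the kernel and sum: 11·1 + 6·2 + 17·1 + 17·1 + 16·-1 + 10·-1 + 7·-1 + 15·-1.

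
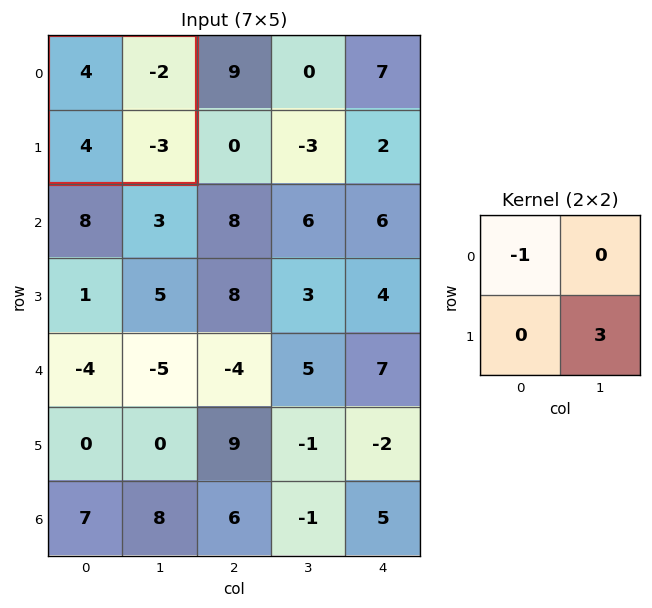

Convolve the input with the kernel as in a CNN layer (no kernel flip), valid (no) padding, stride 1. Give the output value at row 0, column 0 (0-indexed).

The receptive field on the input at this output position is [4 -2 / 4 -3]. Elementwise product with the kernel and sum: 4·-1 + -3·3.

-13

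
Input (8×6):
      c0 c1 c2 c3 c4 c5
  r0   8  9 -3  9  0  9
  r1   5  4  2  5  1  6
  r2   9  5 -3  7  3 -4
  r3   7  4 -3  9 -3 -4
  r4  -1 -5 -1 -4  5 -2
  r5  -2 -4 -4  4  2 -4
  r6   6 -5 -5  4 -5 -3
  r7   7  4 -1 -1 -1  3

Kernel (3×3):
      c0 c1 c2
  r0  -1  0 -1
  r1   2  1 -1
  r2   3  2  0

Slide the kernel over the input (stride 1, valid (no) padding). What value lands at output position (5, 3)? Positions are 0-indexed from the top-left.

1

The receptive field on the input at this output position is [4 2 -4 / 4 -5 -3 / -1 -1 3]. Elementwise product with the kernel and sum: 4·-1 + -4·-1 + 4·2 + -5·1 + -3·-1 + -1·3 + -1·2.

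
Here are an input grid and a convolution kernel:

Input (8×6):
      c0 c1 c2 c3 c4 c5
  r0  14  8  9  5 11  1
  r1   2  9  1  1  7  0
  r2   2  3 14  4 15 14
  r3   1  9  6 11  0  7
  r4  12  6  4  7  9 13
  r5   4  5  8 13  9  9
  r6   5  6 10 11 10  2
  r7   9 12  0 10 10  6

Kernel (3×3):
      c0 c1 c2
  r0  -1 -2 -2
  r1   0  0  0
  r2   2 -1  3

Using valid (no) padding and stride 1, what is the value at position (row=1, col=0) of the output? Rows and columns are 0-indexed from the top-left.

The receptive field on the input at this output position is [2 9 1 / 2 3 14 / 1 9 6]. Elementwise product with the kernel and sum: 2·-1 + 9·-2 + 1·-2 + 1·2 + 9·-1 + 6·3.

-11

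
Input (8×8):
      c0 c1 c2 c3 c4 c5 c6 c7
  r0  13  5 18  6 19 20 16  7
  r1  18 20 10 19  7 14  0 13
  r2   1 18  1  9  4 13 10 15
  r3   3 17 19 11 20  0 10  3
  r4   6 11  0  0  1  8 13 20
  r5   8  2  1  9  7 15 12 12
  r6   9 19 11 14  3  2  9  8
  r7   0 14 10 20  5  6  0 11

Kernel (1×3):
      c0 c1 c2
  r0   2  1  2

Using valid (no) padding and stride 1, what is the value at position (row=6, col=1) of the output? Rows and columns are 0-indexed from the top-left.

The receptive field on the input at this output position is [19 11 14]. Elementwise product with the kernel and sum: 19·2 + 11·1 + 14·2.

77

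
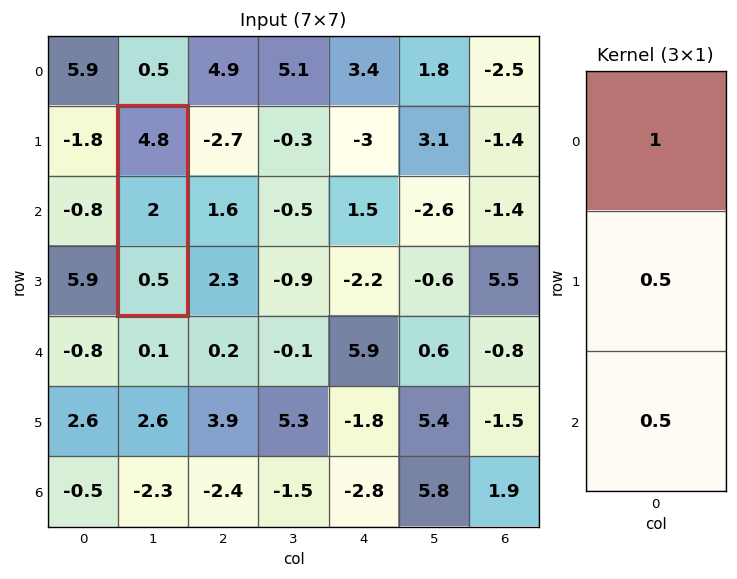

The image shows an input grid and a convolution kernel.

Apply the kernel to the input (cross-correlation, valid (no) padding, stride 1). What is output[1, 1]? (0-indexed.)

6.05

The receptive field on the input at this output position is [4.8 / 2 / 0.5]. Elementwise product with the kernel and sum: 4.8·1 + 2·0.5 + 0.5·0.5.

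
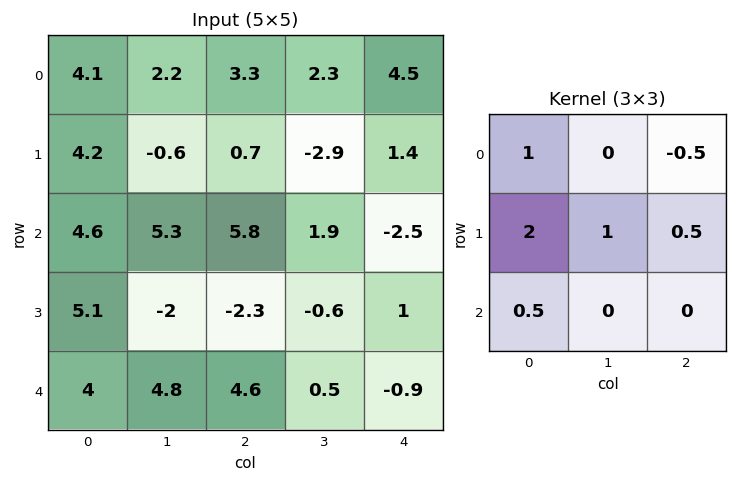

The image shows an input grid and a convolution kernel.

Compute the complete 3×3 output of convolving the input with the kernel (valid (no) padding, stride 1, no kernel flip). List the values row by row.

Output[0,0]: The receptive field on the input at this output position is [4.1 2.2 3.3 / 4.2 -0.6 0.7 / 4.6 5.3 5.8]. Elementwise product with the kernel and sum: 4.1·1 + 3.3·-0.5 + 4.2·2 + -0.6·1 + 0.7·0.5 + 4.6·0.5.

12.9 1.75 3.15
23.8 17.2 11.1
10.75 0.15 4.65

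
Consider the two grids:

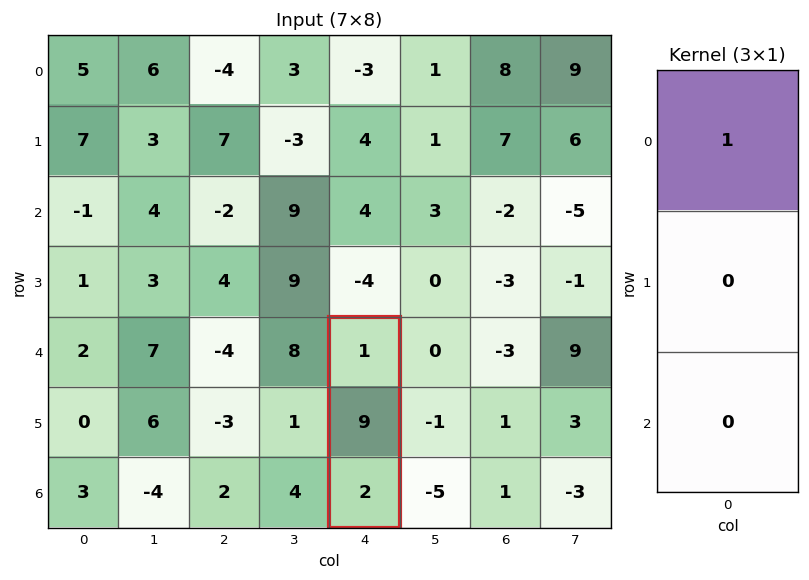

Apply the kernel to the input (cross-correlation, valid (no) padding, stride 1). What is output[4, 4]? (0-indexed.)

1

The receptive field on the input at this output position is [1 / 9 / 2]. Elementwise product with the kernel and sum: 1·1.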